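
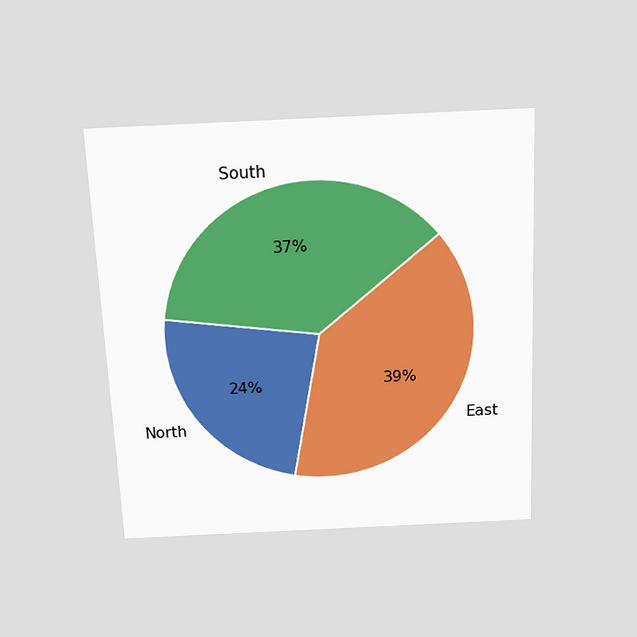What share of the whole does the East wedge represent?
39%

The chart is tilted about 3° counter-clockwise and viewed slightly from above. The East slice takes up 39% of the pie.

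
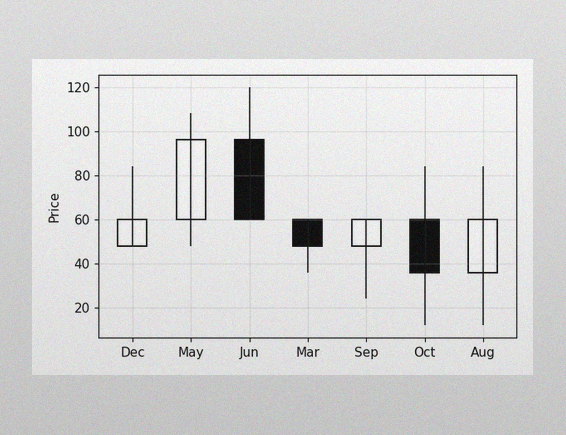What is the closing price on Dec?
60

The image has some photo noise and uneven lighting. The Dec candle closes at 60.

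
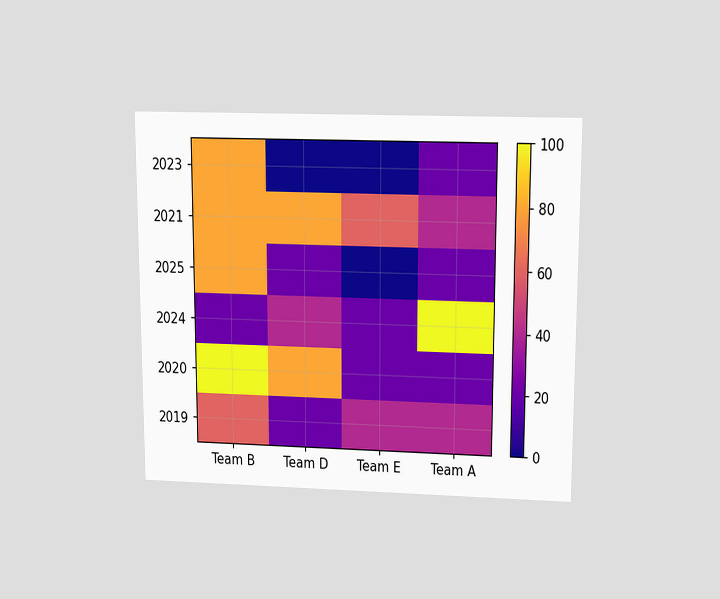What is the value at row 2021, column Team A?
40

The chart is viewed slightly from above. Matching cell (2021, Team A) against the colorbar gives 40.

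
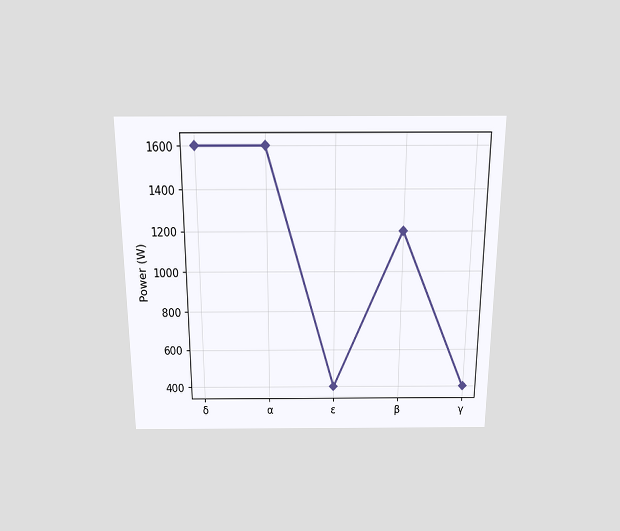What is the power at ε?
400W

The chart is viewed slightly from above. At ε, the line is at 400W.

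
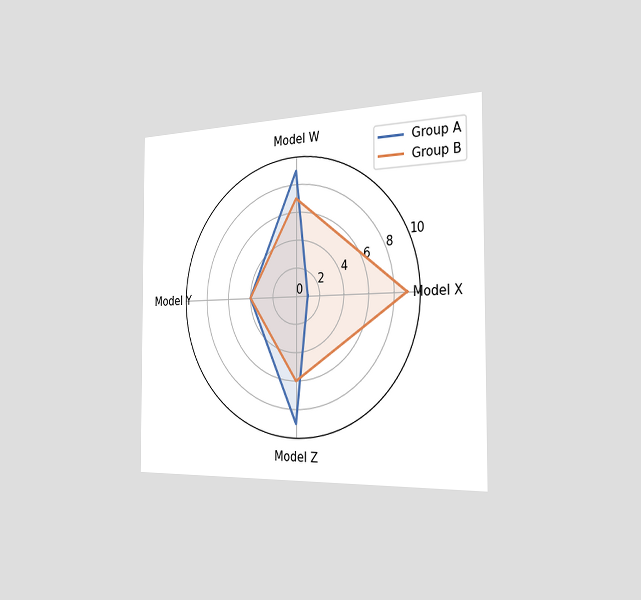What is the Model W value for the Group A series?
9

The chart is viewed slightly from the right. On the Model W axis, Group A reaches 9.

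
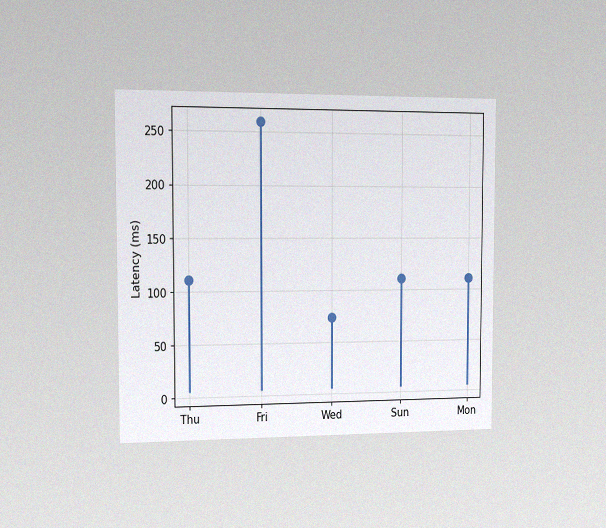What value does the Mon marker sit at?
The chart is viewed slightly from the left, with some photo noise. The Mon marker sits at 111ms.

111ms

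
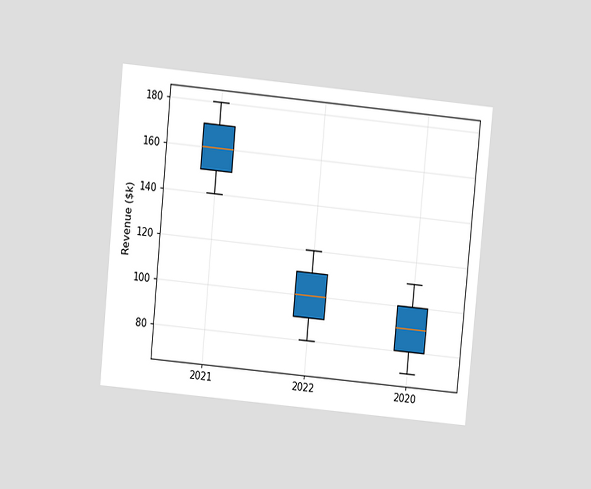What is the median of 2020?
$90k

The chart is tilted about 5° clockwise and viewed at a slight angle. The median line in the 2020 box sits at $90k.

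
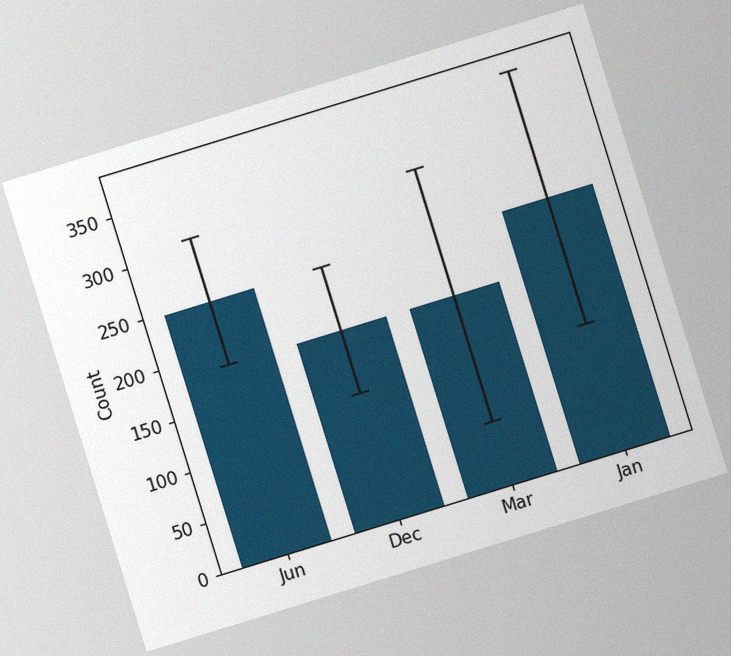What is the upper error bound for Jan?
372

The chart is tilted about 17° counter-clockwise, with some photo noise. The Jan bar's upper whisker reaches 372.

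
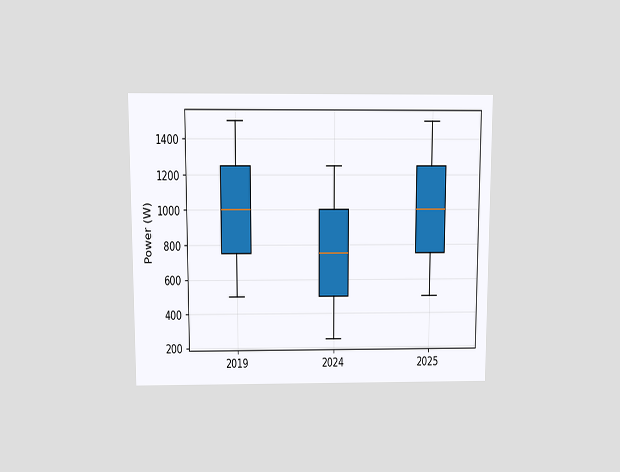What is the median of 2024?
750W

The chart is viewed slightly from above. The median line in the 2024 box sits at 750W.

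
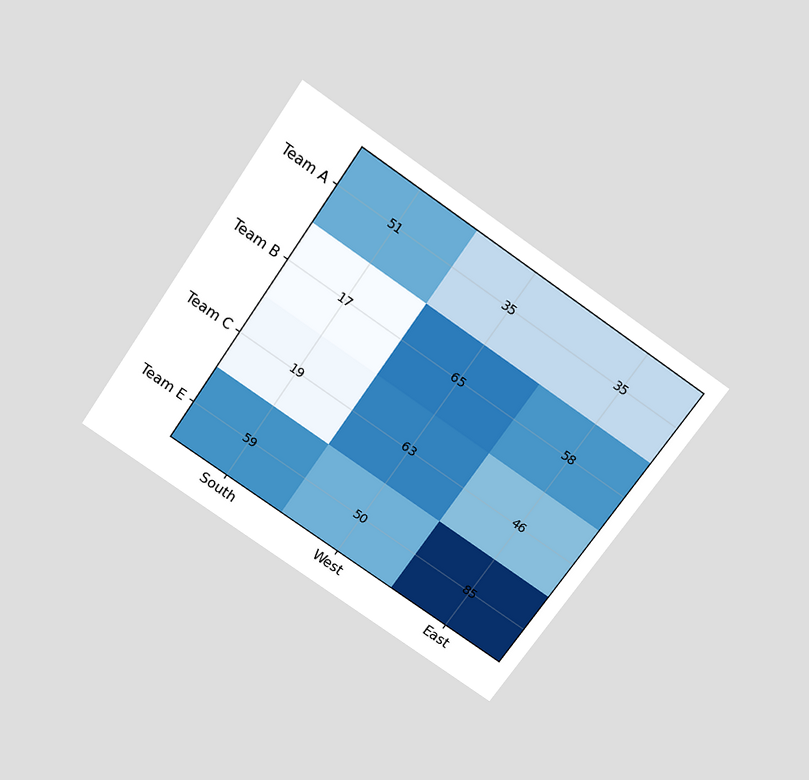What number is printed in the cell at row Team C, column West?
63

The chart is tilted about 35° clockwise and viewed slightly from above. The (Team C, West) cell reads 63.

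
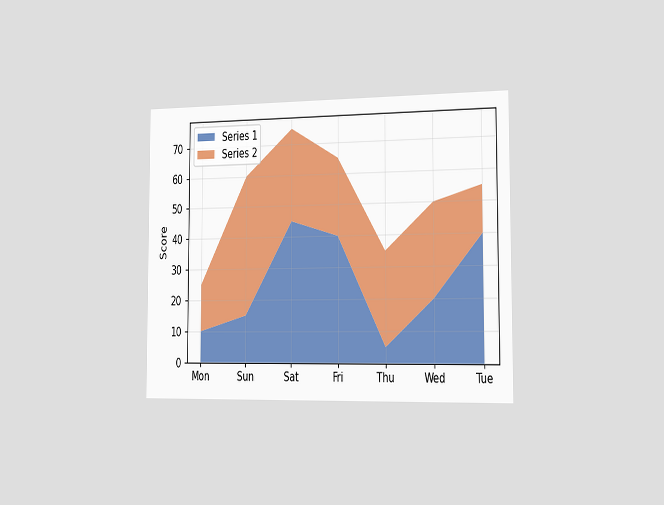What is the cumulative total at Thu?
The chart is viewed slightly from the right. The stacked total at Thu reaches 35.

35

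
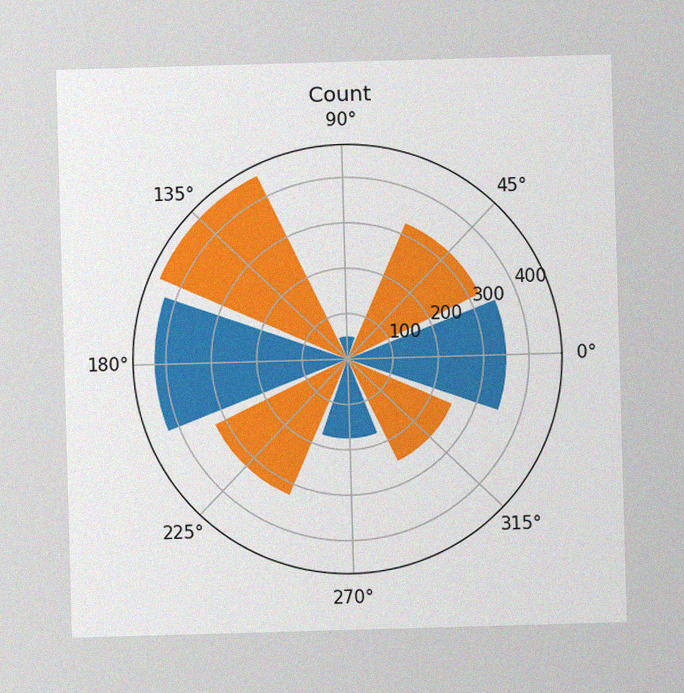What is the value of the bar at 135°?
The image has some photo noise and uneven lighting. The bar at 135° reaches 450 on the radial axis.

450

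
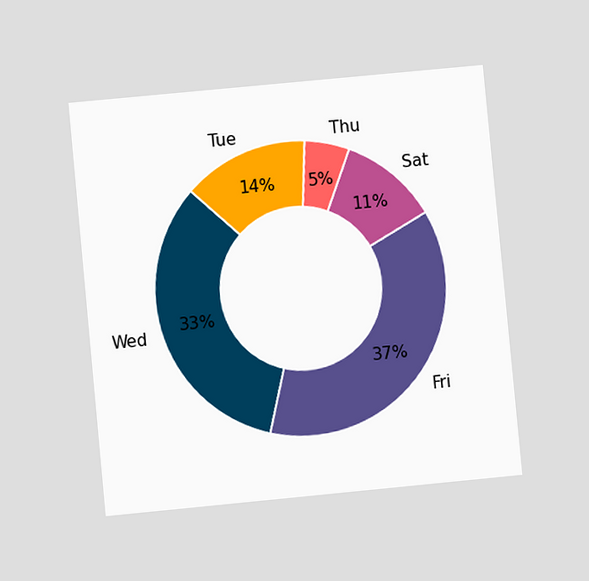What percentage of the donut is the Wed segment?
33%

The chart is tilted about 5° counter-clockwise and viewed at a slight angle. The Wed segment takes up 33% of the ring.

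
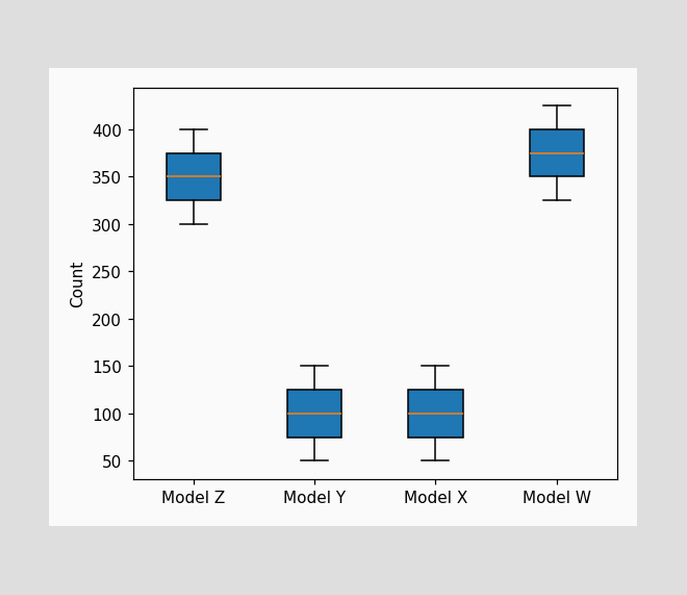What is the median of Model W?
375

The median line in the Model W box sits at 375.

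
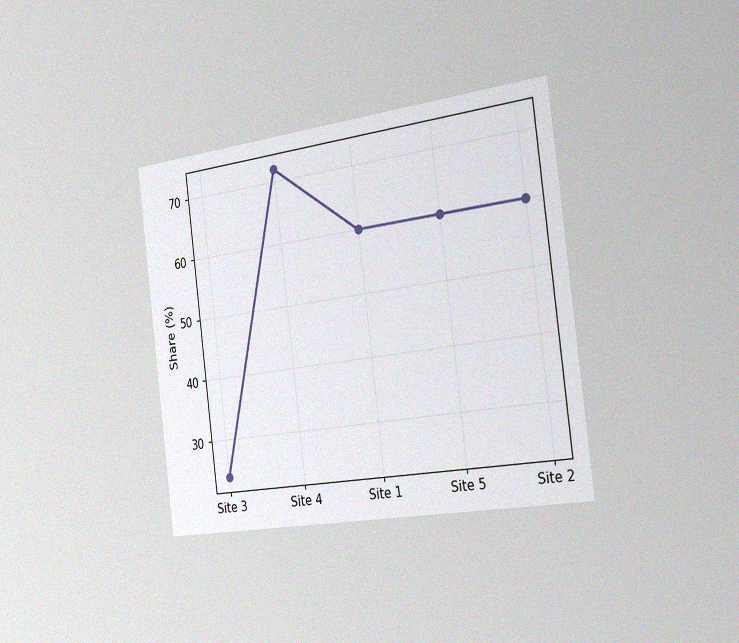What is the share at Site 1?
60%

The chart is tilted about 7° counter-clockwise and viewed slightly from the right, with some photo noise. At Site 1, the line is at 60%.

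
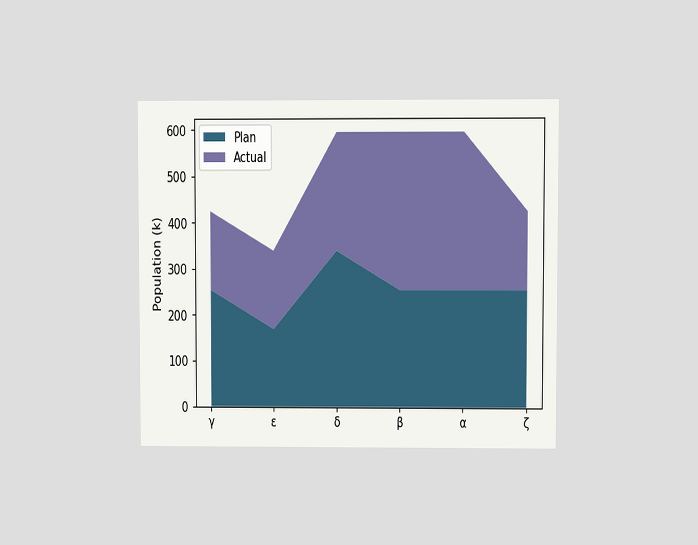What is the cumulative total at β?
595k

The chart is viewed at a slight angle. The stacked total at β reaches 595k.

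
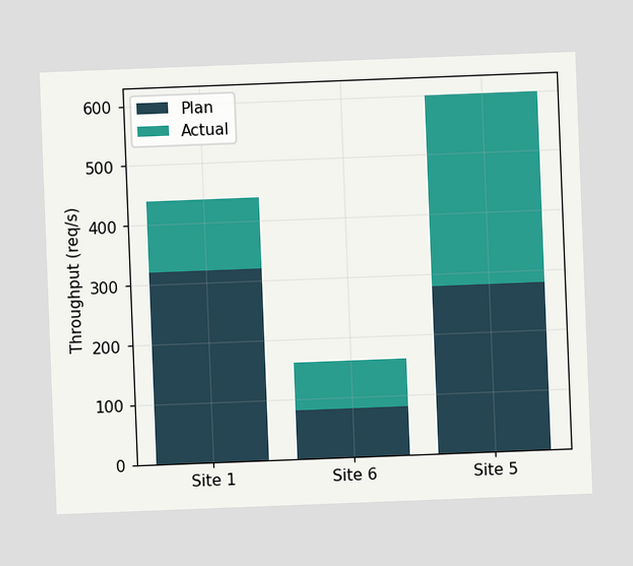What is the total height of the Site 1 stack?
The chart is tilted about 2° counter-clockwise. The Site 1 stack's top reaches 440req/s on the y-axis.

440req/s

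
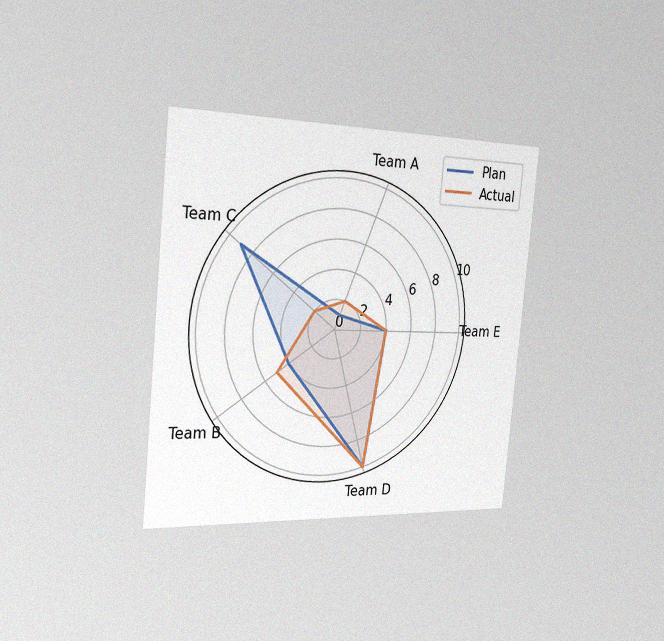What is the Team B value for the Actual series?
The chart is tilted about 5° clockwise and viewed slightly from the left, with some photo noise. On the Team B axis, Actual reaches 5.

5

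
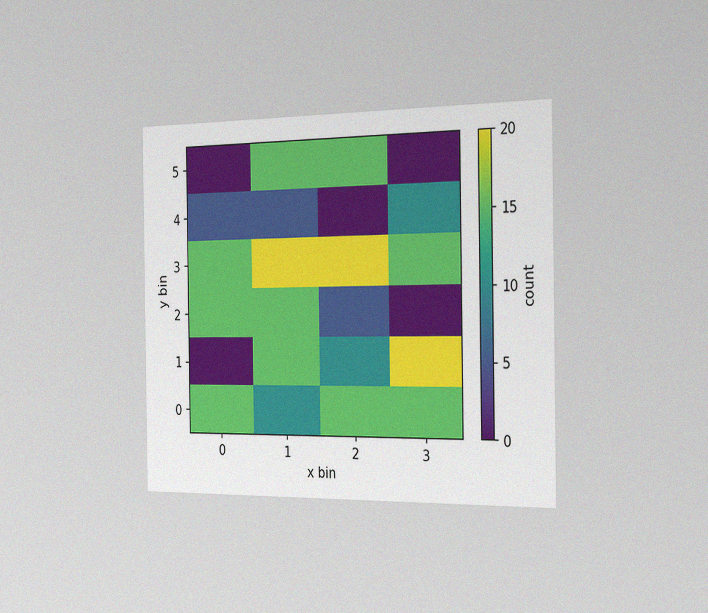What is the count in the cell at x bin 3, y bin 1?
The chart is viewed slightly from the right, with some photo noise. Matching the cell (3, 1) against the colorbar gives 20.

20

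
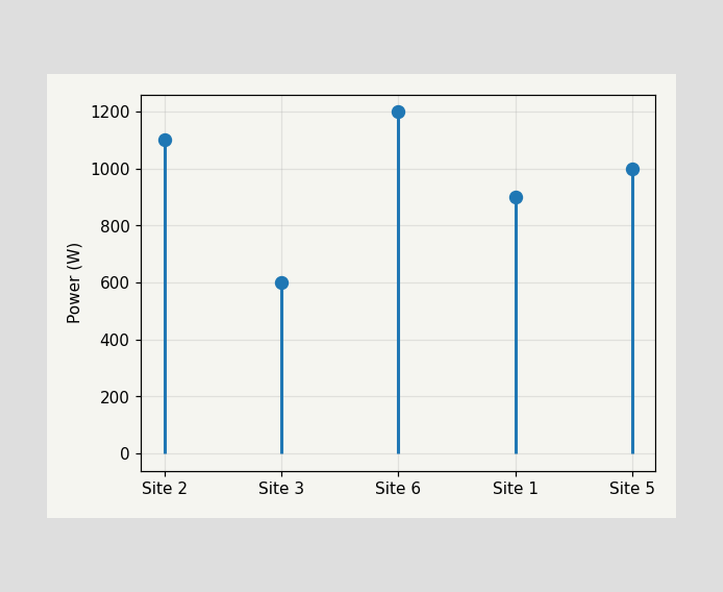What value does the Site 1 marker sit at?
The Site 1 marker sits at 900W.

900W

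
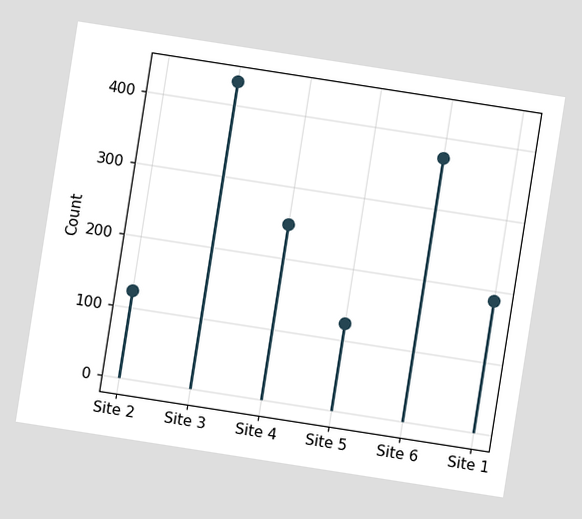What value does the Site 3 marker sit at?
434

The chart is tilted about 9° clockwise. The Site 3 marker sits at 434.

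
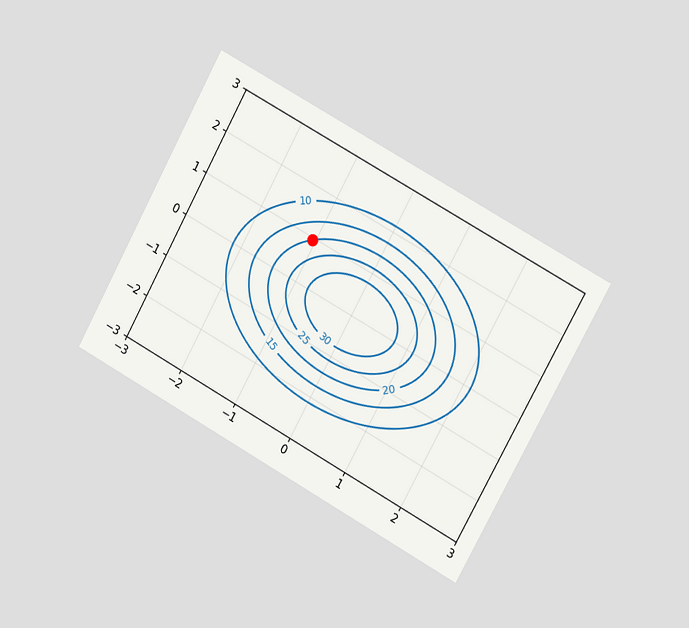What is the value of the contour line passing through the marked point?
20

The chart is tilted about 29° clockwise and viewed slightly from the right. The marked point sits on the contour labelled 20.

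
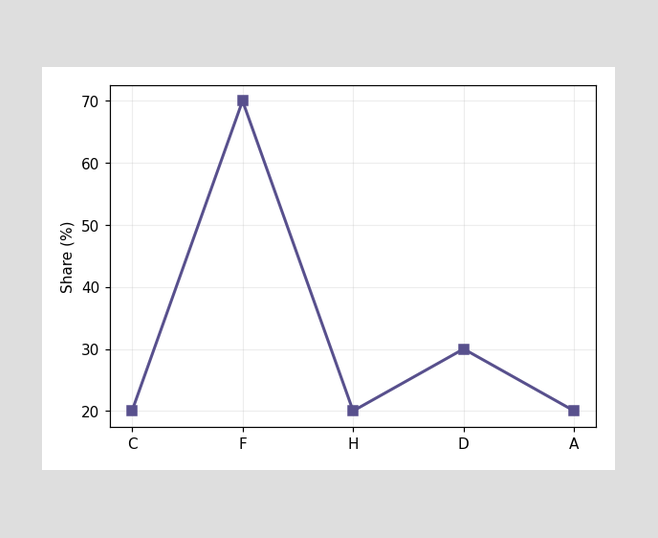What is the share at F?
70%

At F, the line is at 70%.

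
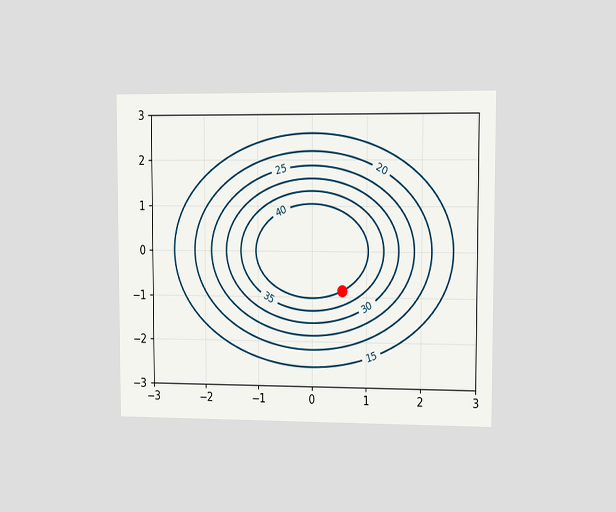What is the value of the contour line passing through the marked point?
40

The chart is viewed slightly from the right. The marked point sits on the contour labelled 40.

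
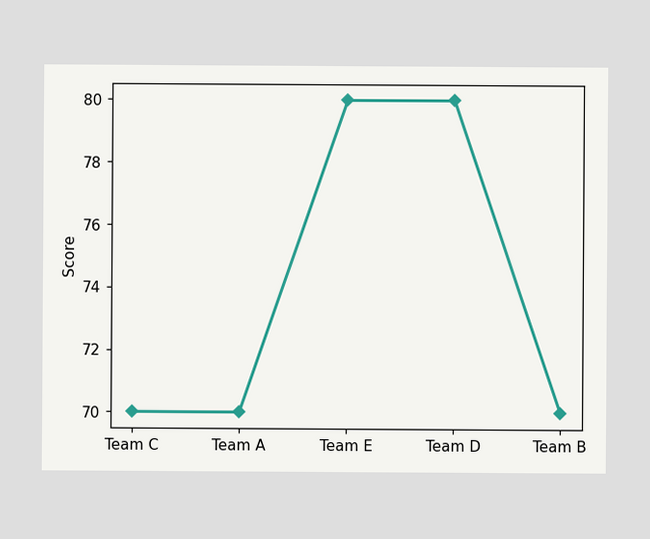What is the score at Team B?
70

At Team B, the line is at 70.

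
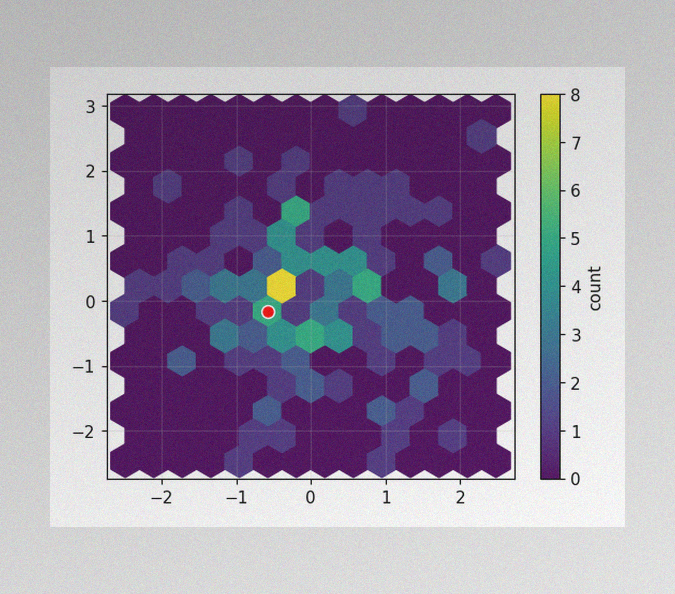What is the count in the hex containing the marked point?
5

The image has some photo noise and uneven lighting. The marked hex reads 5 on the colorbar.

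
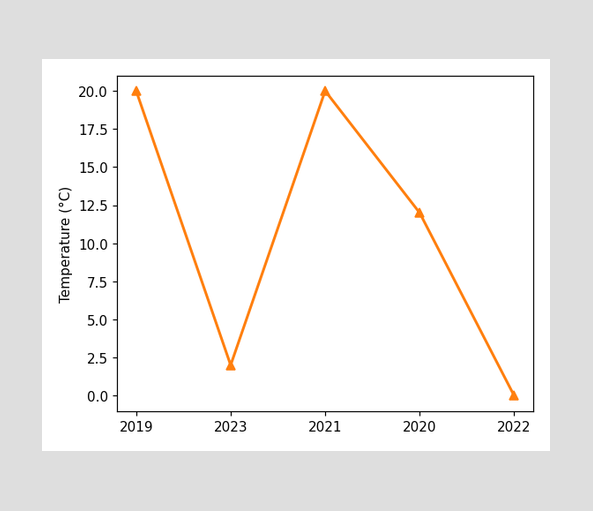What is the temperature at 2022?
At 2022, the line is at 0°C.

0°C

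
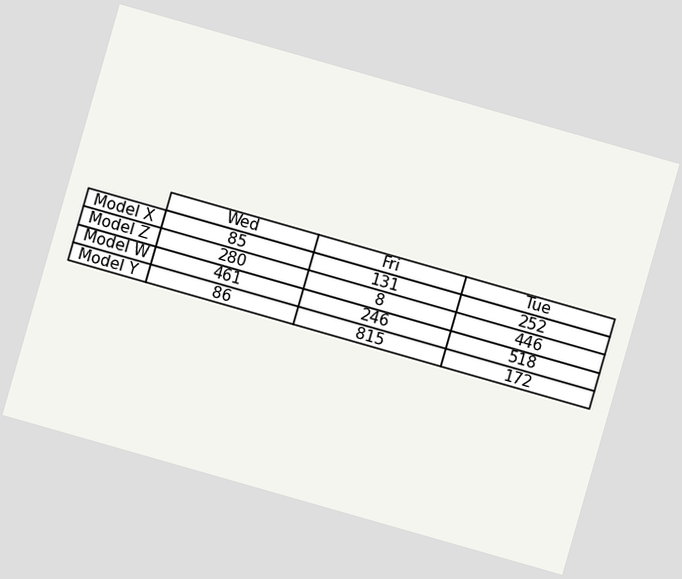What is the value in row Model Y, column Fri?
The chart is tilted about 16° clockwise. The (Model Y, Fri) cell reads 815.

815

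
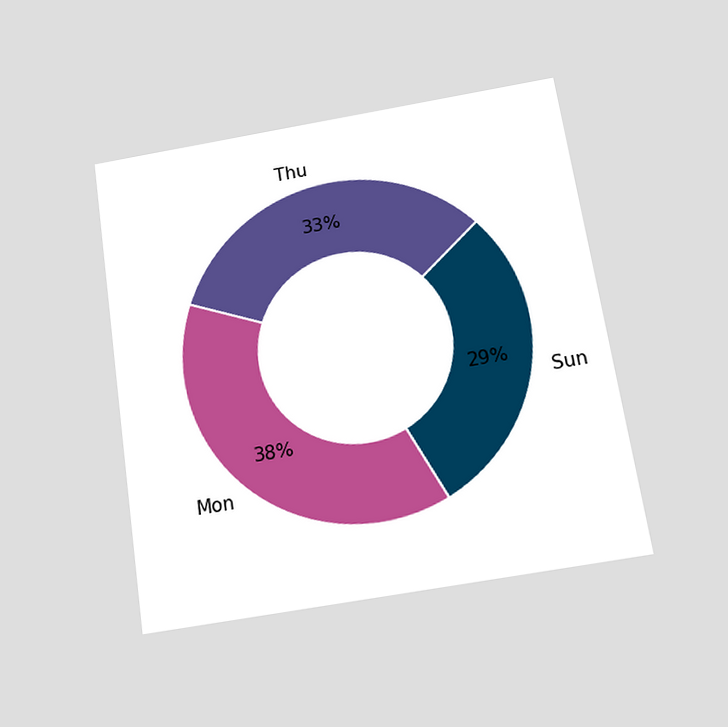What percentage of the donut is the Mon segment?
The chart is tilted about 9° counter-clockwise and viewed slightly from below. The Mon segment takes up 38% of the ring.

38%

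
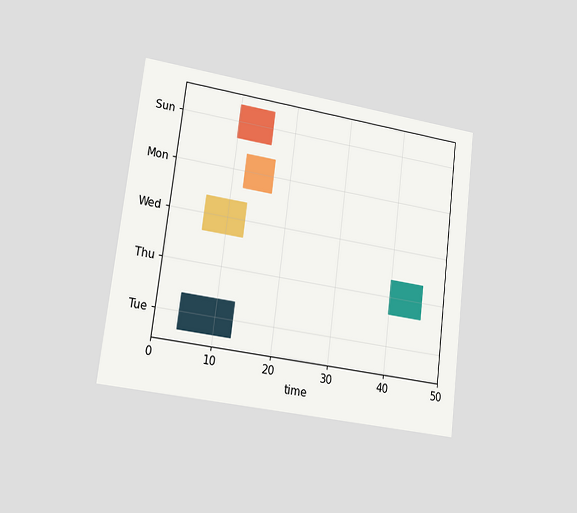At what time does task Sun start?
The chart is tilted about 7° clockwise and viewed slightly from the left. The Sun bar begins at t=10.

10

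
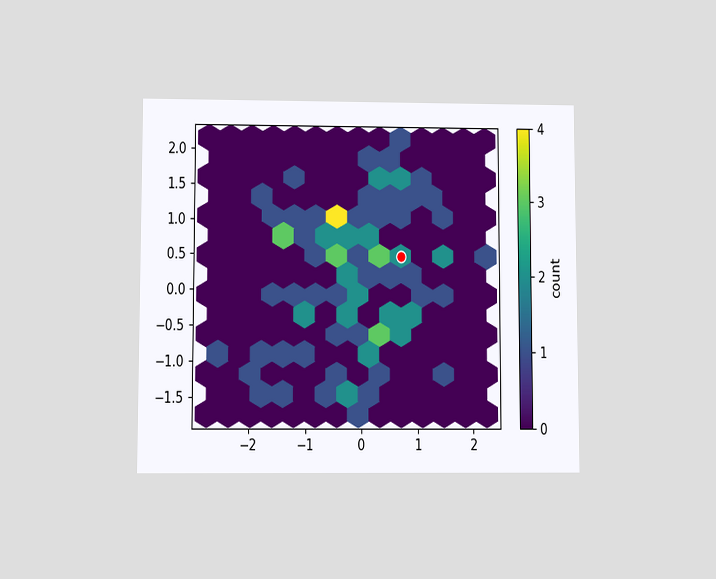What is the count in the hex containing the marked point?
2

The chart is viewed slightly from below. The marked hex reads 2 on the colorbar.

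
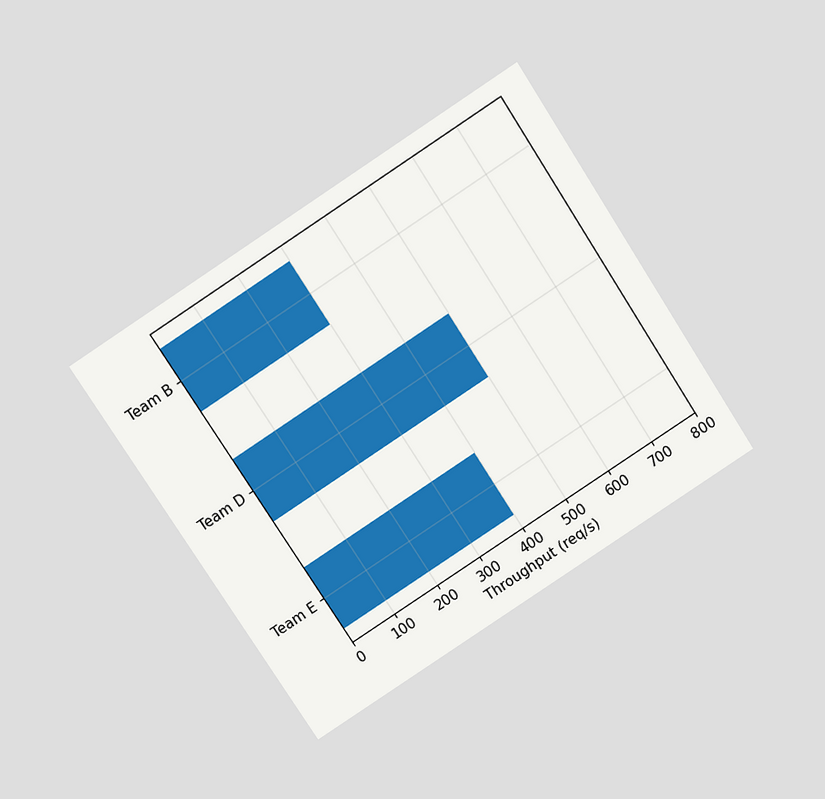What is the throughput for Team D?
The chart is tilted about 33° counter-clockwise and viewed slightly from above. Reading along the chart's x-axis, the Team D bar reaches 500req/s.

500req/s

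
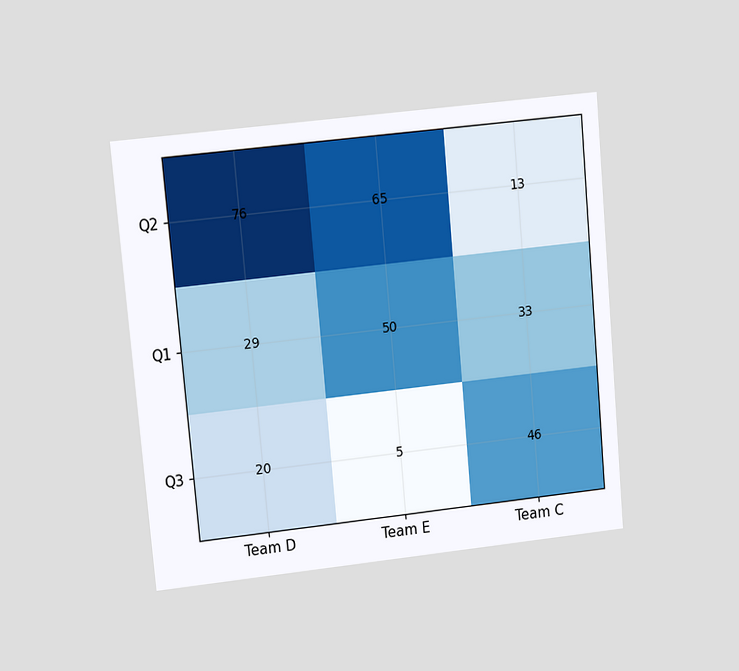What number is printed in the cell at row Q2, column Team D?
The chart is tilted about 5° counter-clockwise and viewed at a slight angle. The (Q2, Team D) cell reads 76.

76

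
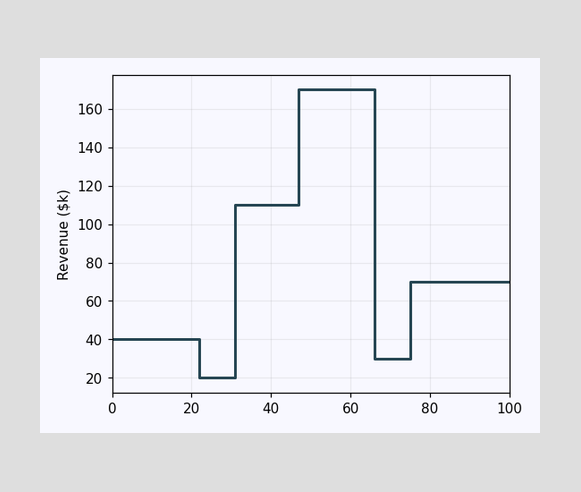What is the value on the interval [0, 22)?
On [0, 22) the step sits at $40k.

$40k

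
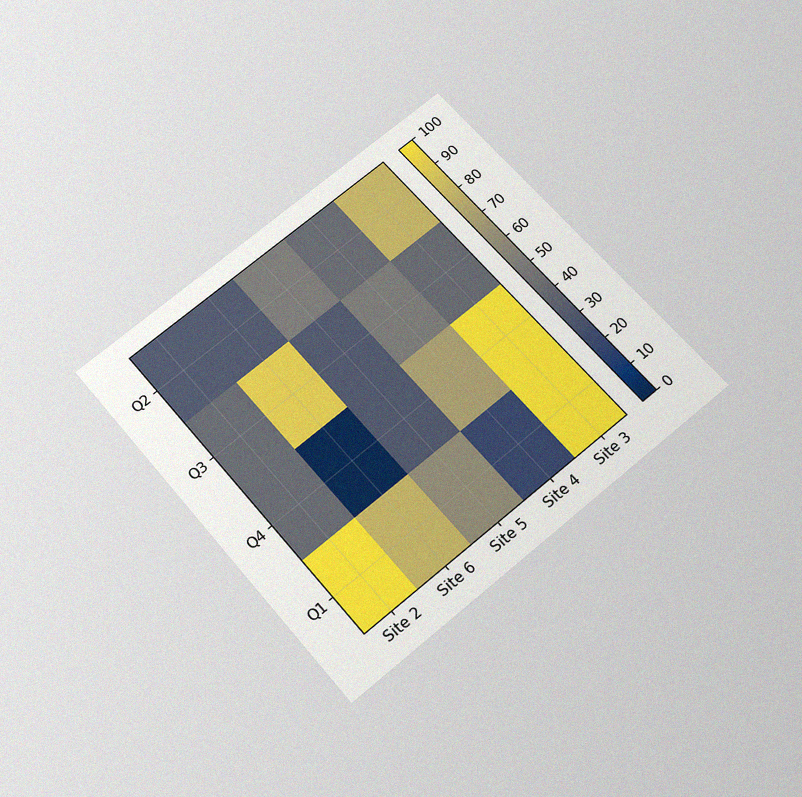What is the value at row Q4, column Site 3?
The chart is tilted about 40° counter-clockwise and viewed slightly from below, with some photo noise. Matching cell (Q4, Site 3) against the colorbar gives 100.

100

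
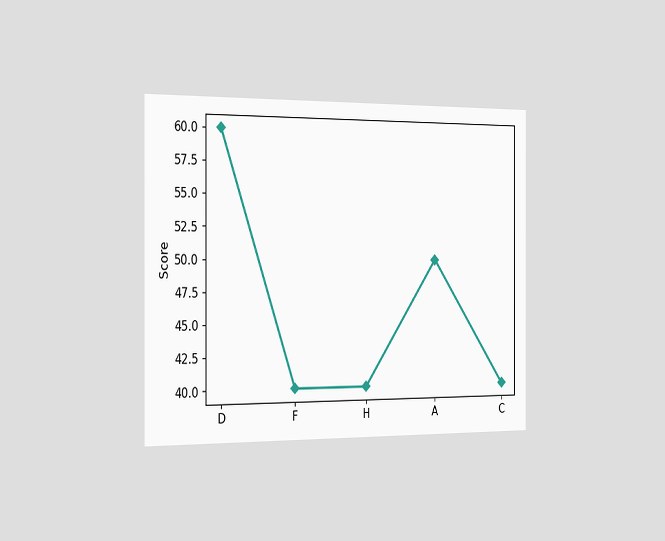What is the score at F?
The chart is viewed slightly from the left. At F, the line is at 40.

40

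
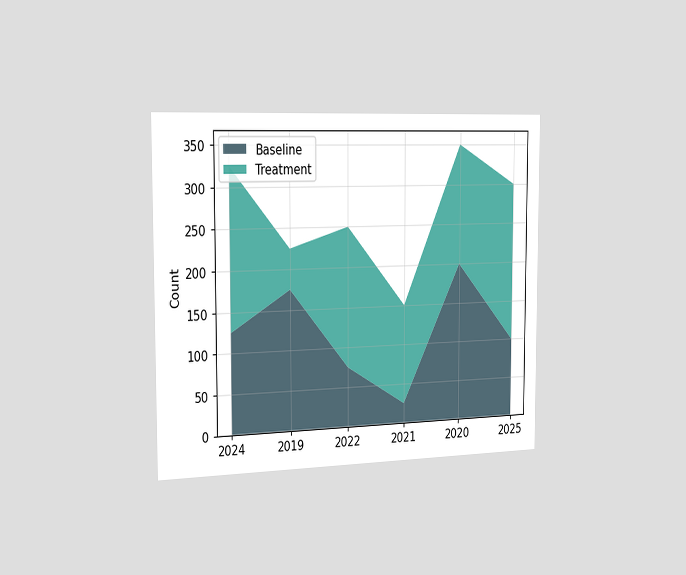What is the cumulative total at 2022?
The chart is viewed slightly from the left. The stacked total at 2022 reaches 250.

250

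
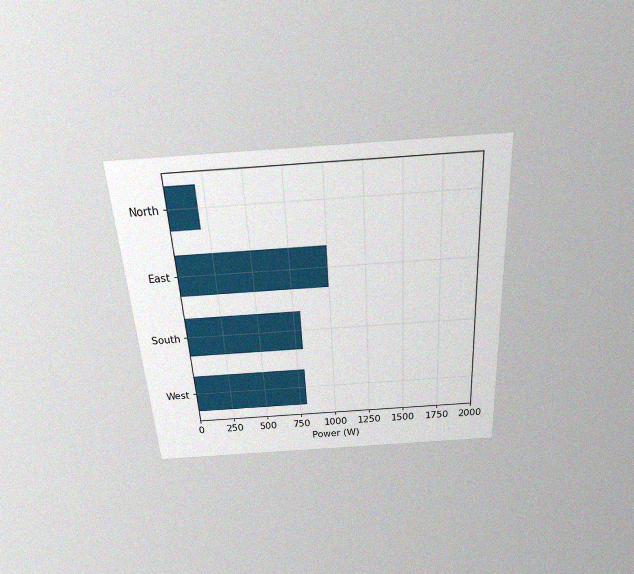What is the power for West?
800W

The chart is tilted about 3° counter-clockwise and viewed slightly from above, with some photo noise. Reading along the chart's x-axis, the West bar reaches 800W.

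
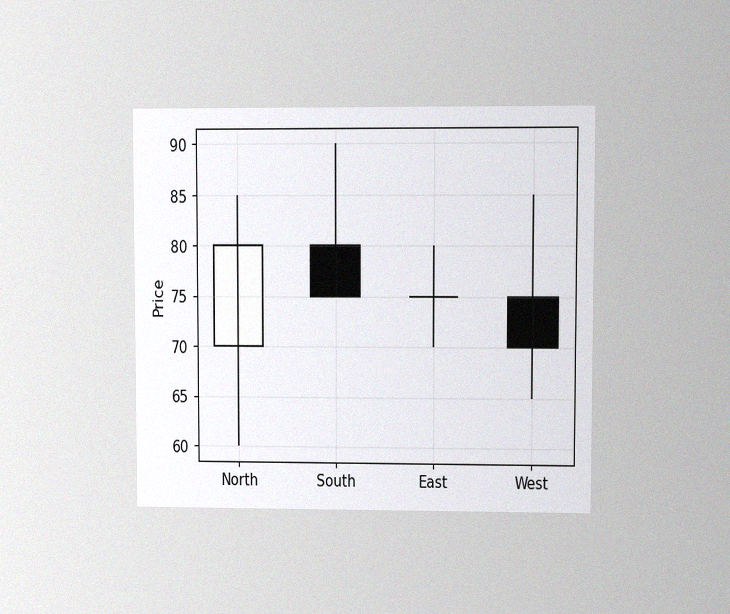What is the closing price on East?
75

The chart is viewed at a slight angle, with some photo noise. The East candle closes at 75.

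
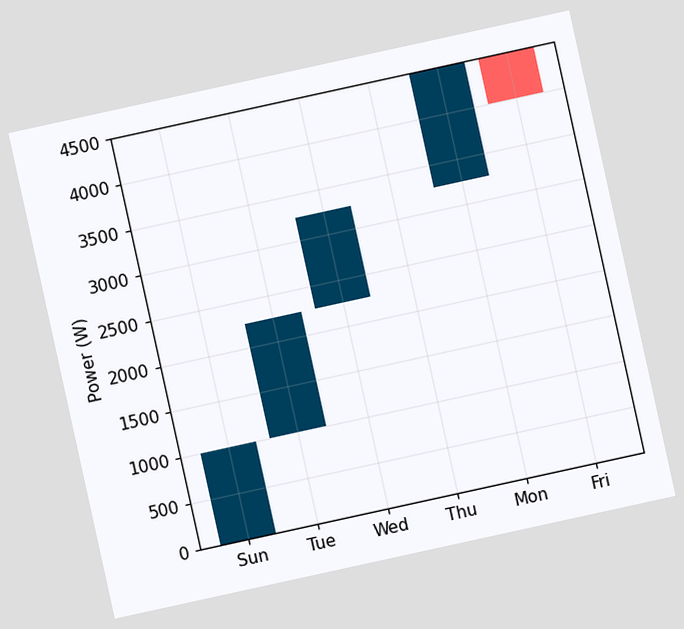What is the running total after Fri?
4000W

The chart is tilted about 12° counter-clockwise. After Fri the running total reaches 4000W.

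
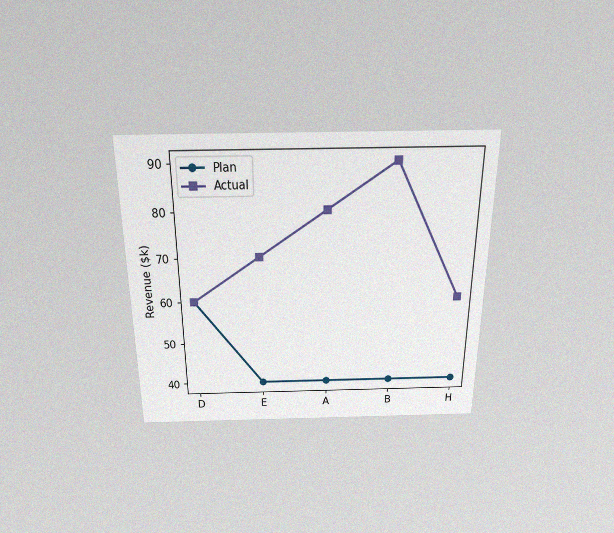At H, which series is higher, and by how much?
The chart is viewed slightly from above, with some photo noise. At H, Actual sits above the other line by $20k.

Actual, by $20k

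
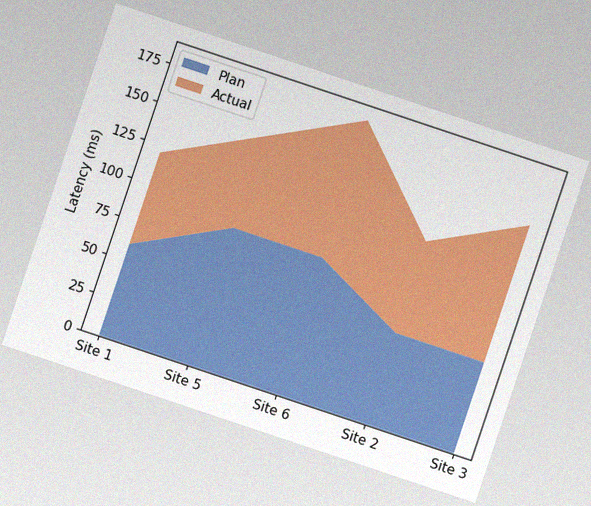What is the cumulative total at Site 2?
120ms

The chart is tilted about 18° clockwise, with some photo noise. The stacked total at Site 2 reaches 120ms.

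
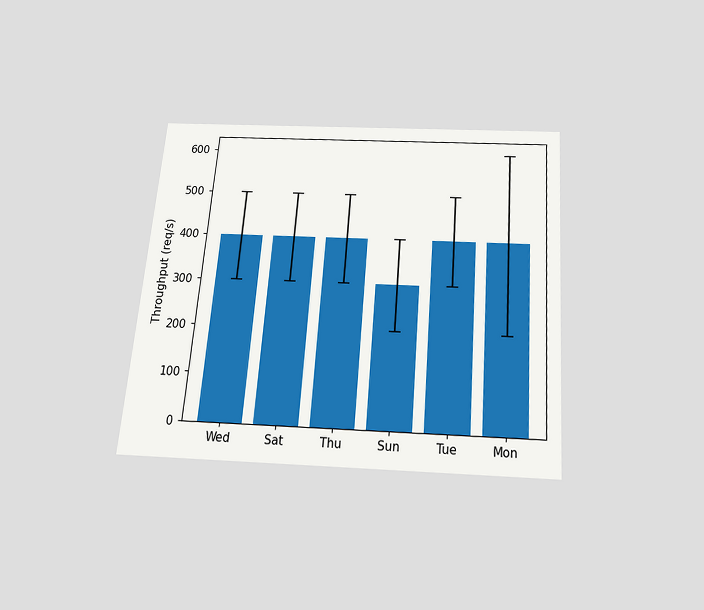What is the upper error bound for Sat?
The chart is tilted about 5° clockwise and viewed slightly from below. The Sat bar's upper whisker reaches 500req/s.

500req/s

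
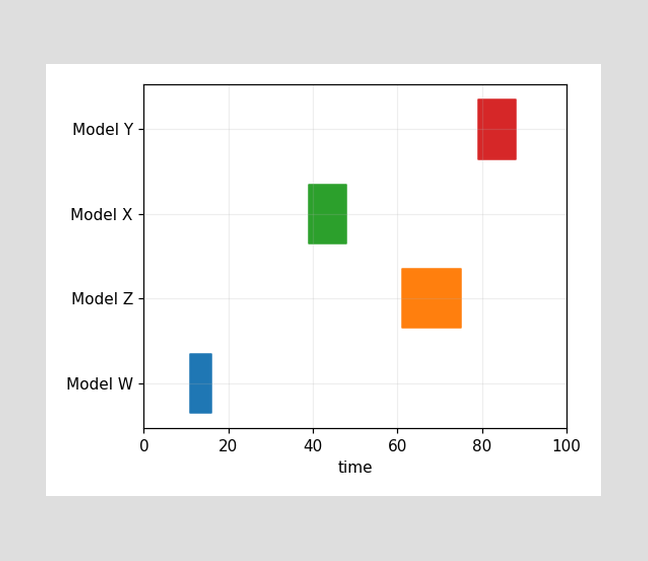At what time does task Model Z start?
The Model Z bar begins at t=61.

61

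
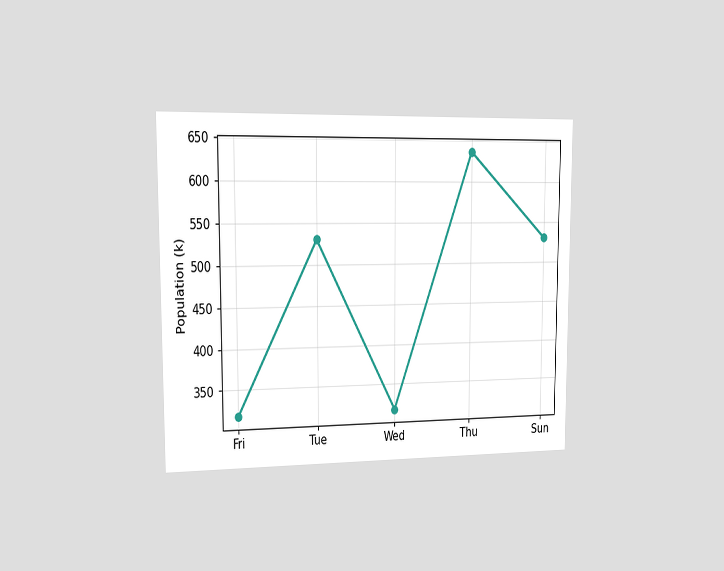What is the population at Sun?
530k

The chart is viewed slightly from the left. At Sun, the line is at 530k.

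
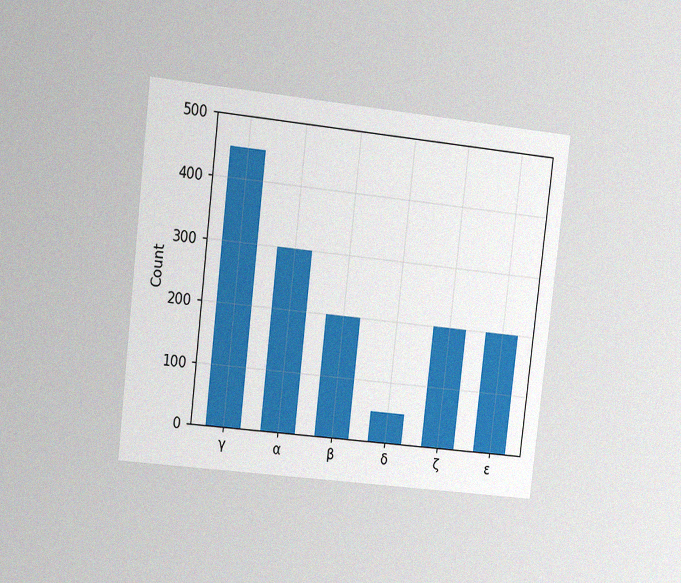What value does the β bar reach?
The chart is tilted about 7° clockwise and viewed slightly from the left, with some photo noise. Reading along the chart's y-axis, the β bar reaches 200.

200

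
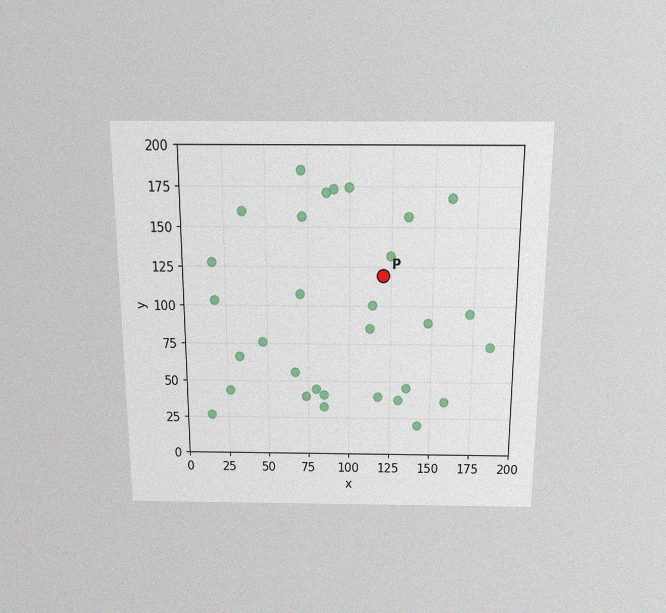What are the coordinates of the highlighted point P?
The chart is viewed slightly from above, with some photo noise. Following the gridlines from P to each axis, P sits at (120, 120).

(120, 120)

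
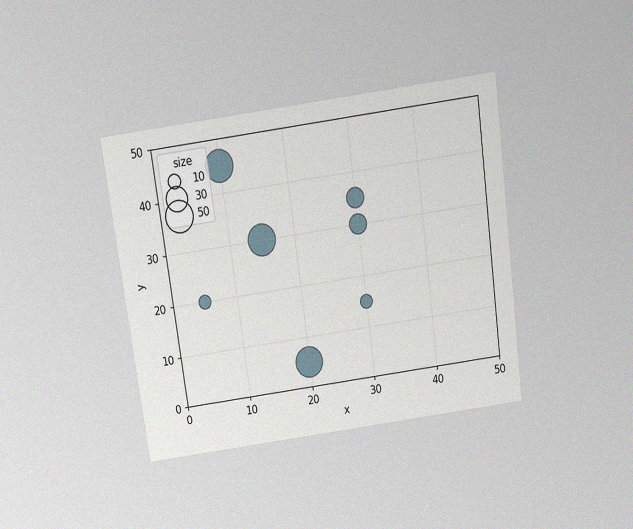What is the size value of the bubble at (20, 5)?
The chart is tilted about 8° counter-clockwise and viewed slightly from above, with some photo noise. Matching the bubble at (20, 5) against the size legend gives 50.

50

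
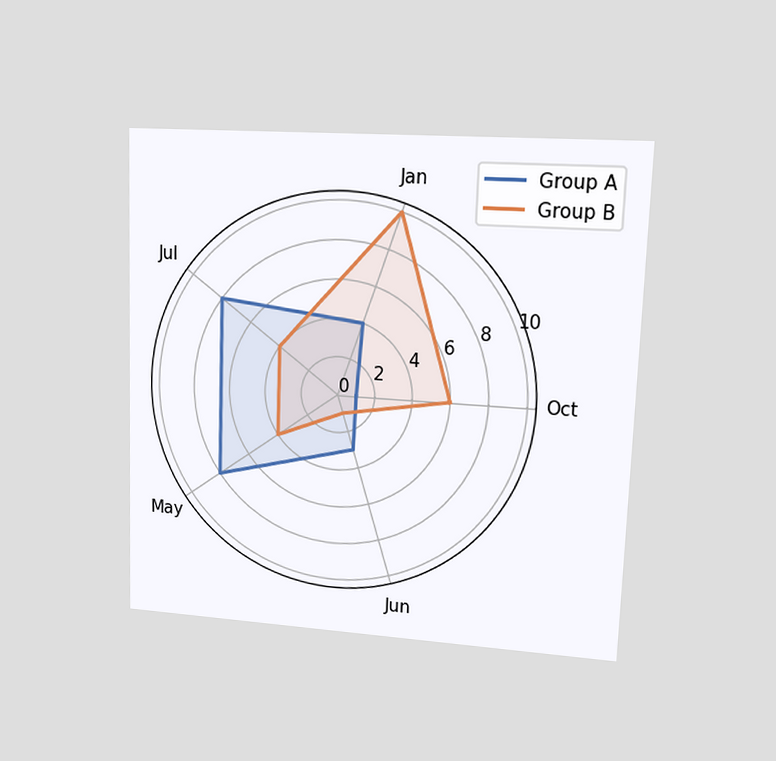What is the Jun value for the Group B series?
1

The chart is tilted about 2° clockwise and viewed at a slight angle. On the Jun axis, Group B reaches 1.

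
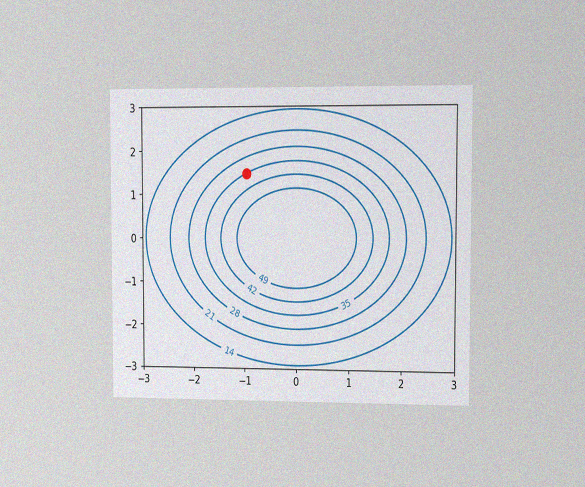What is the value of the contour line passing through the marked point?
35

The chart is viewed slightly from the right, with some photo noise. The marked point sits on the contour labelled 35.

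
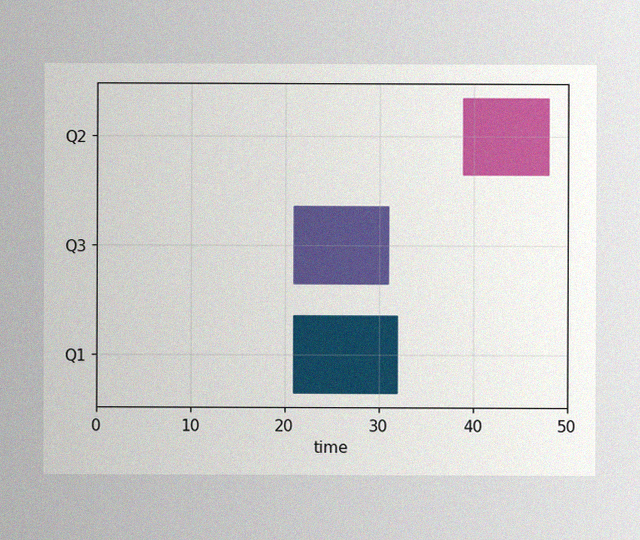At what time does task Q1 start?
21

The image has some photo noise and uneven lighting. The Q1 bar begins at t=21.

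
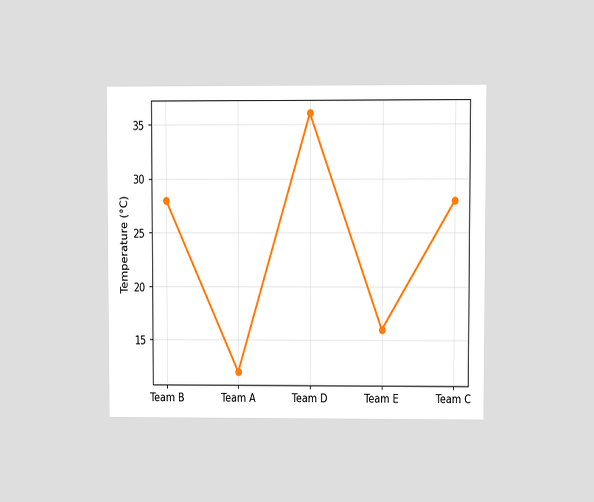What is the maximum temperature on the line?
36°C

The chart is viewed at a slight angle. The highest point is at Team D, and reading across to the y-axis gives 36°C.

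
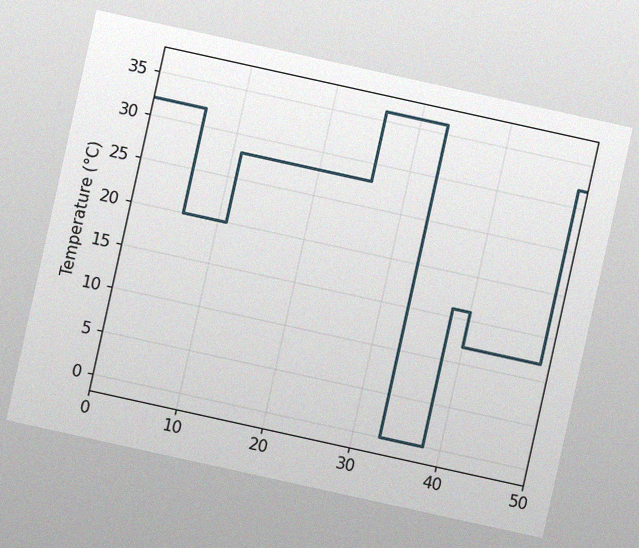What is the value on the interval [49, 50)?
32°C

The chart is tilted about 12° clockwise, with some photo noise. On [49, 50) the step sits at 32°C.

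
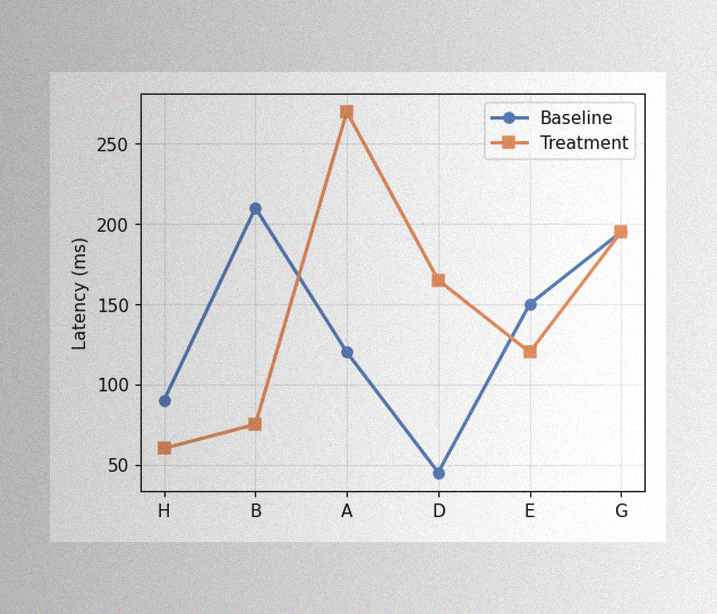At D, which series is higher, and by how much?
The image has some photo noise and uneven lighting. At D, Treatment sits above the other line by 120ms.

Treatment, by 120ms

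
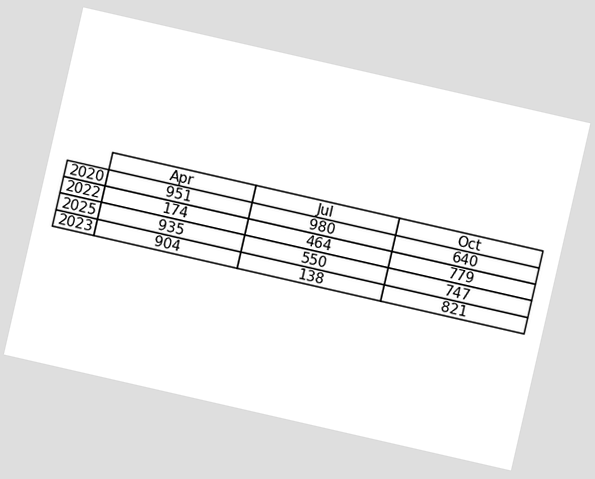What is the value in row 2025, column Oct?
747

The chart is tilted about 13° clockwise. The (2025, Oct) cell reads 747.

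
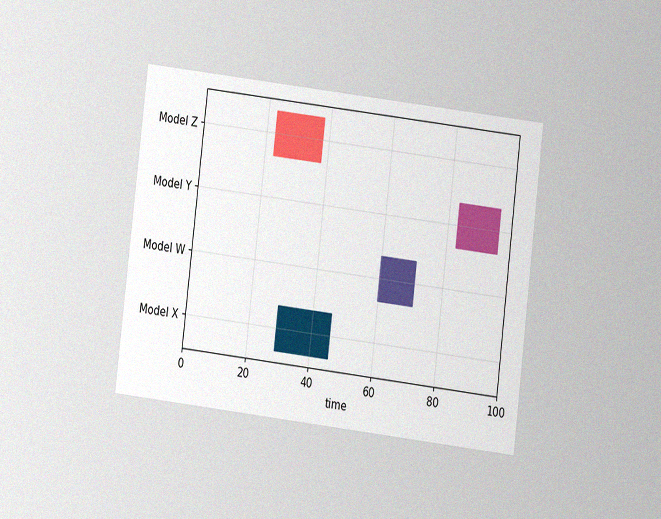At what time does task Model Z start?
The chart is tilted about 7° clockwise and viewed at a slight angle, with some photo noise. The Model Z bar begins at t=23.

23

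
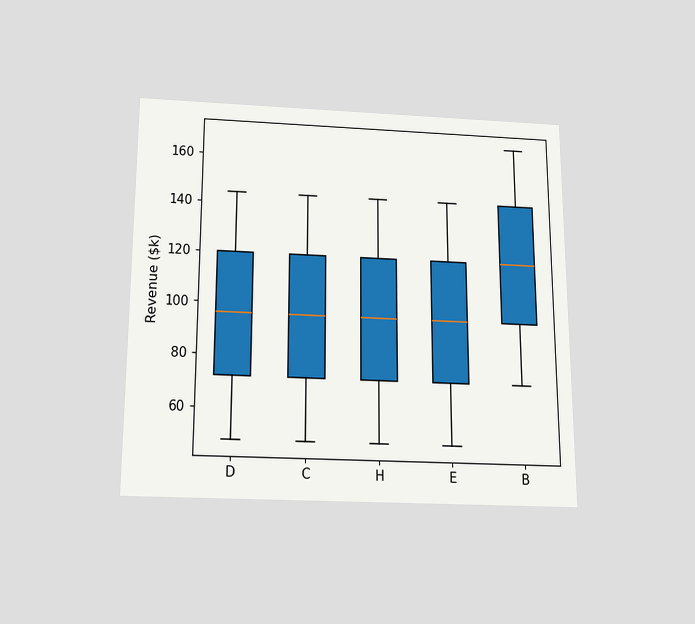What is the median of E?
$96k

The chart is viewed slightly from below. The median line in the E box sits at $96k.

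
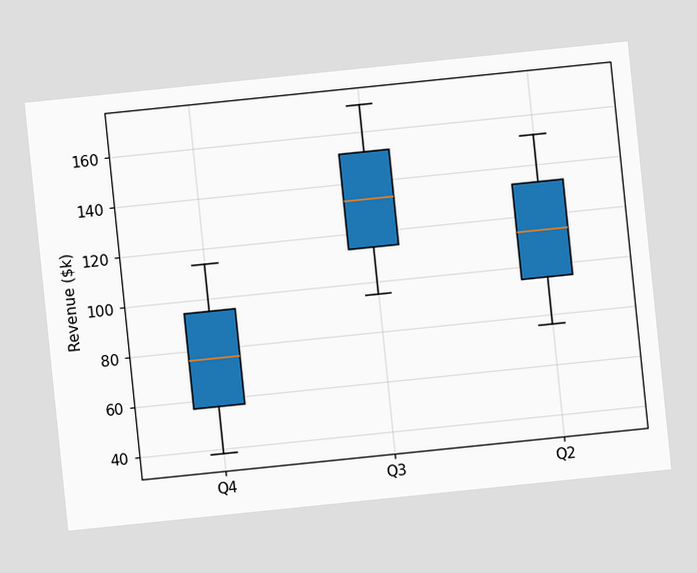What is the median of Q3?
The chart is tilted about 6° counter-clockwise. The median line in the Q3 box sits at $133k.

$133k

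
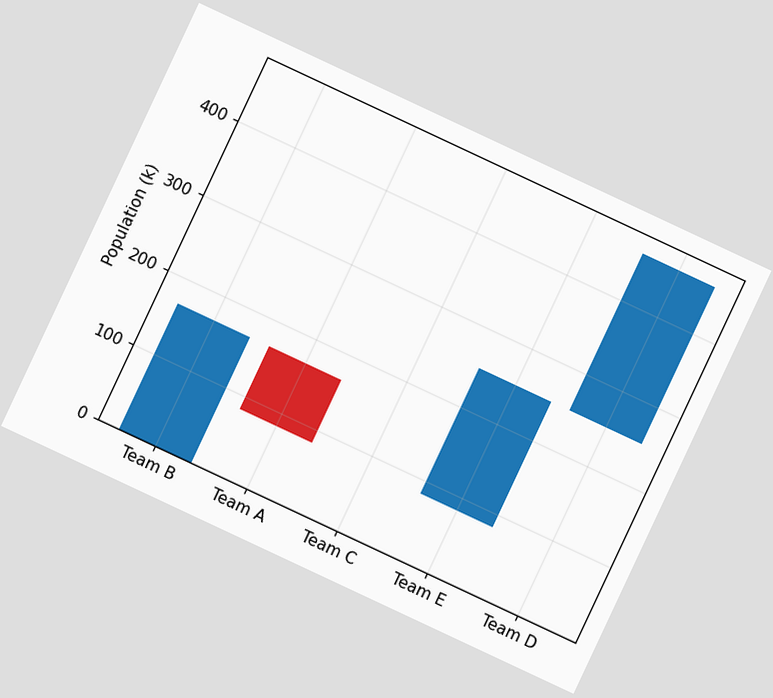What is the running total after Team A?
84k

The chart is tilted about 25° clockwise. After Team A the running total reaches 84k.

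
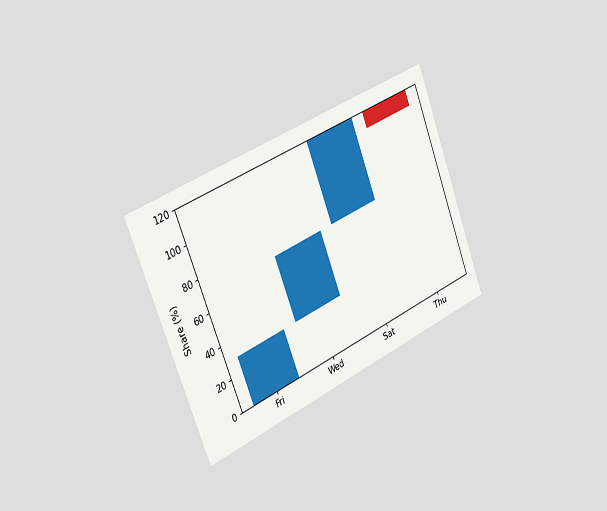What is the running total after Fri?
30%

The chart is tilted about 22° counter-clockwise and viewed slightly from the left. After Fri the running total reaches 30%.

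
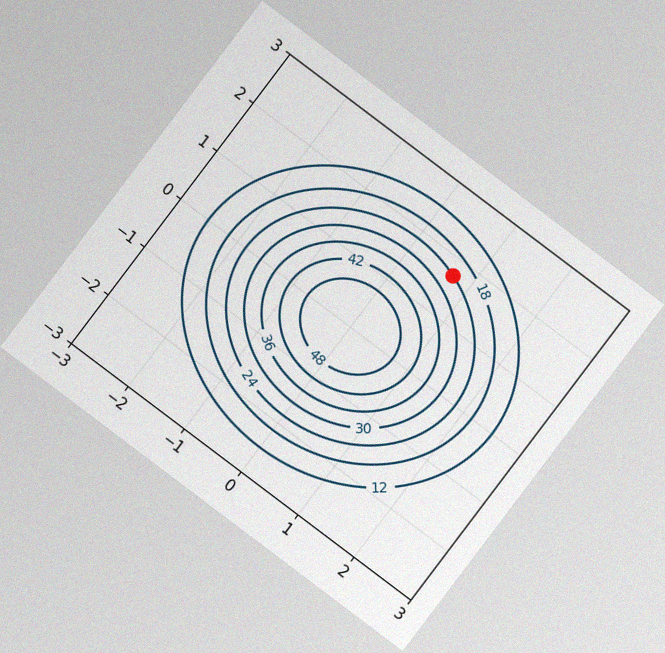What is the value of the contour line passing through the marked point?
The chart is tilted about 37° clockwise, with some photo noise. The marked point sits on the contour labelled 24.

24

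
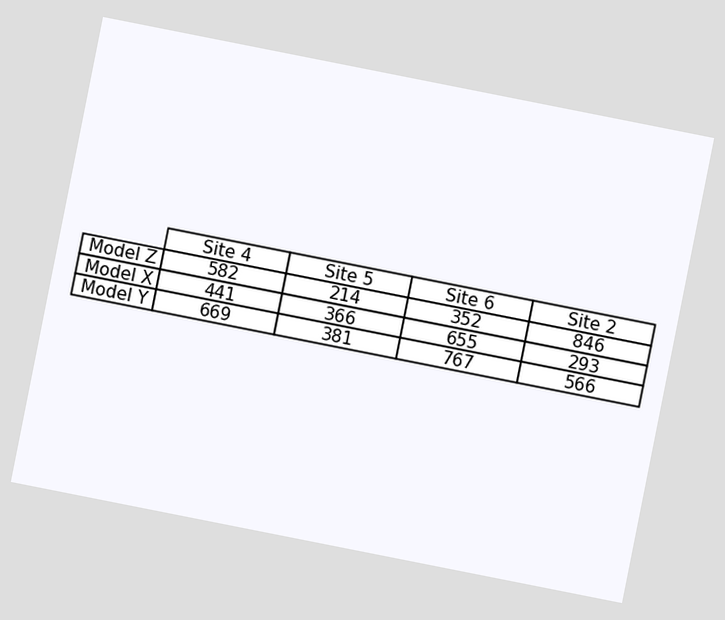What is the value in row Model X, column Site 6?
655

The chart is tilted about 11° clockwise. The (Model X, Site 6) cell reads 655.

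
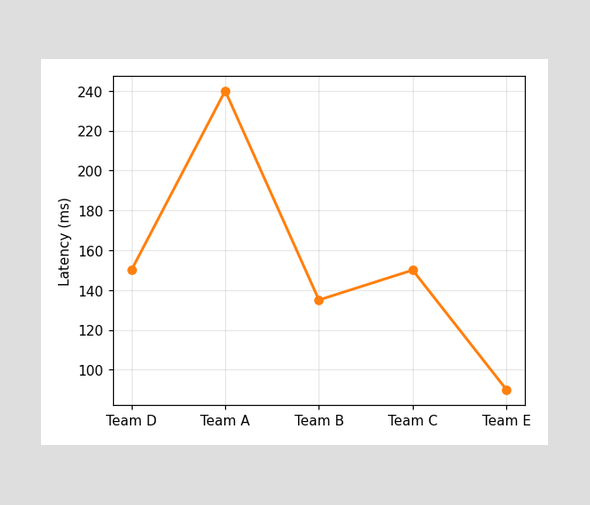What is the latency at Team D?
150ms

At Team D, the line is at 150ms.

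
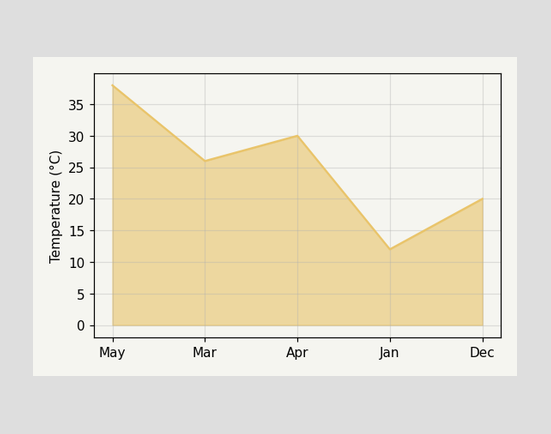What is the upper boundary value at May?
38°C

At May the upper boundary is at 38°C.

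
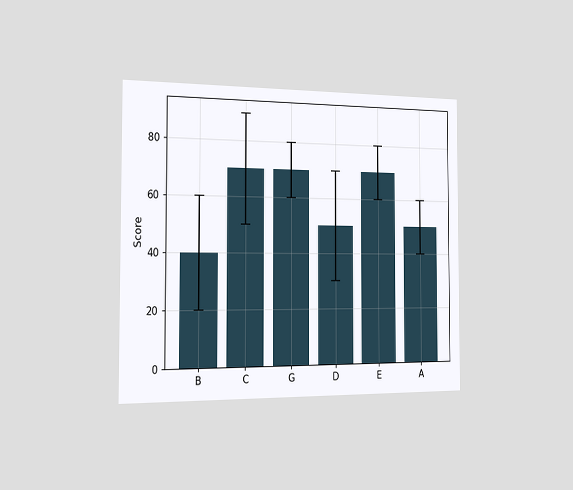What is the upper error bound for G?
80

The chart is viewed slightly from the left. The G bar's upper whisker reaches 80.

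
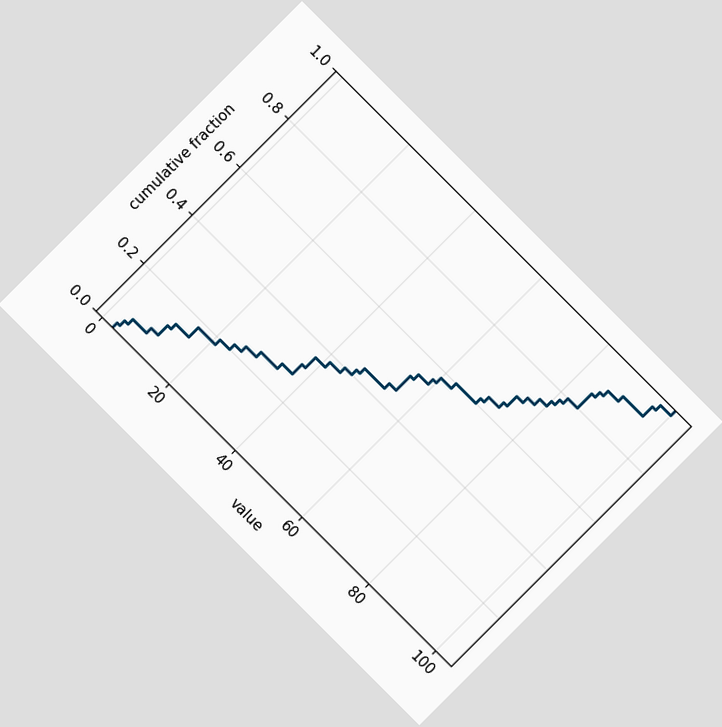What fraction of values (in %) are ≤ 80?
The chart is tilted about 45° clockwise. At x=80 the ECDF step is at 76%.

76%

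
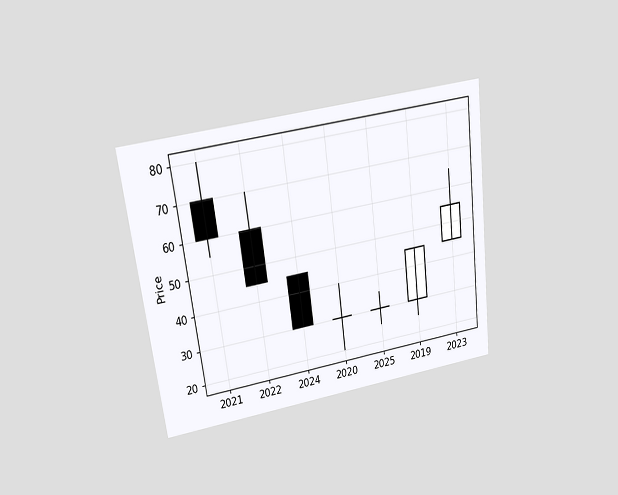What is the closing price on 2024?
30

The chart is tilted about 7° counter-clockwise and viewed slightly from above. The 2024 candle closes at 30.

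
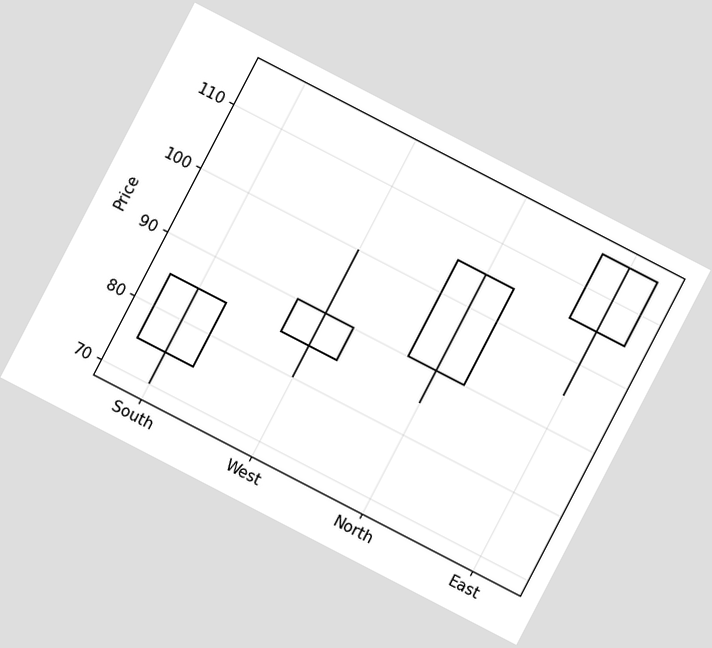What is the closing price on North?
105

The chart is tilted about 27° clockwise. The North candle closes at 105.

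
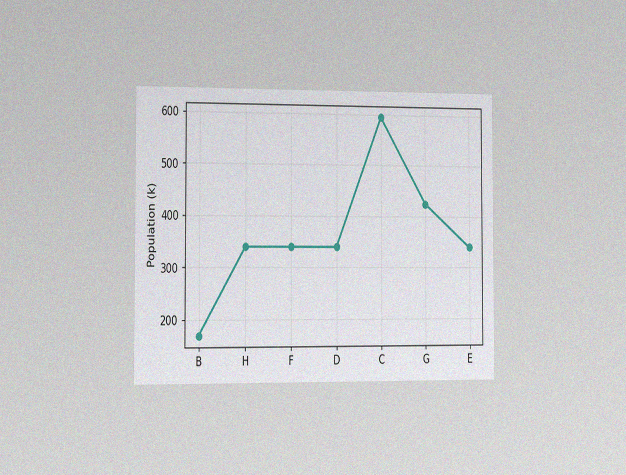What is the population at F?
340k

The chart is viewed slightly from the left, with some photo noise. At F, the line is at 340k.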